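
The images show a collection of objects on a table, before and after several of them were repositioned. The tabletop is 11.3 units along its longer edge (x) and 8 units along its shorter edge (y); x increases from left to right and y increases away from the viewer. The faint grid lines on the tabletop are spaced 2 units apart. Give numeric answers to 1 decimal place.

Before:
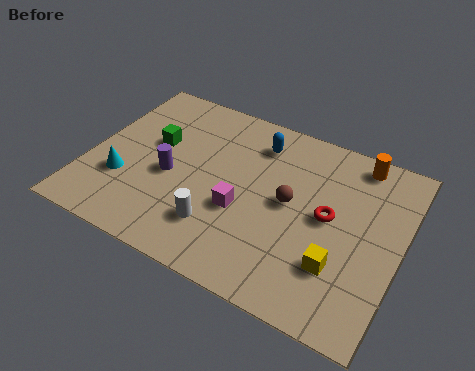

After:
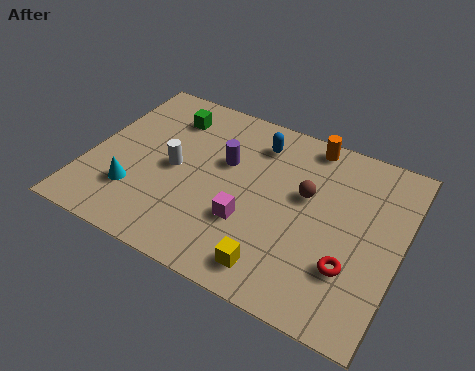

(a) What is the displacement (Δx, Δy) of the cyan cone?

(0.5, -0.4)

The cyan cone was at about (1.4, 2.6) and moved to about (1.9, 2.2).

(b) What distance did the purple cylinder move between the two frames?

2.3

The purple cylinder moved from about (3.0, 3.5) to (4.8, 5.0), a distance of √(1.8² + 1.5²) ≈ 2.3.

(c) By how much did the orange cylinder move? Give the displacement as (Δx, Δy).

(-1.8, 0.1)

The orange cylinder was at about (9.4, 7.1) and moved to about (7.6, 7.2).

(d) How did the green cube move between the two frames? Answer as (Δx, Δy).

(0.3, 1.5)

The green cube was at about (2.2, 4.8) and moved to about (2.5, 6.3).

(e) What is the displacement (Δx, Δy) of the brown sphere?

(0.5, 0.6)

The brown sphere started near (7.3, 4.2) and ended near (7.8, 4.8).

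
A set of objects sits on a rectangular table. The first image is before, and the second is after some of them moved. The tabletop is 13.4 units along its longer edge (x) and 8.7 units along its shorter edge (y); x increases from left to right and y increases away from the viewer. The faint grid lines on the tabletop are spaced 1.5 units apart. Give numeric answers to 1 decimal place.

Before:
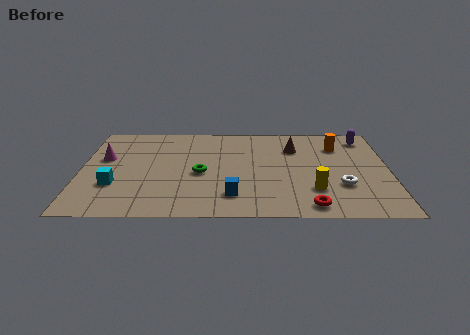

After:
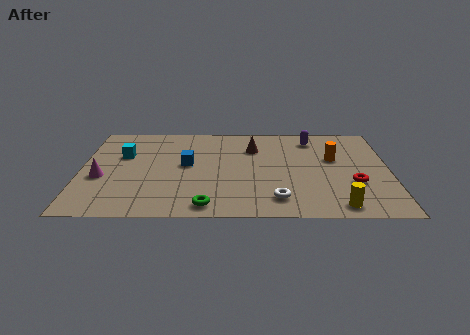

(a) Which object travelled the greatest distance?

the blue cube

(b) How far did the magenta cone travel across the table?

1.8

From (1.0, 5.3) to (0.9, 3.5), the magenta cone covered √(0.1² + 1.8²) ≈ 1.8 units.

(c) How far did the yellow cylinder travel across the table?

1.7

The yellow cylinder moved from about (10.1, 2.4) to (11.1, 1.0), a distance of √(1.0² + 1.4²) ≈ 1.7.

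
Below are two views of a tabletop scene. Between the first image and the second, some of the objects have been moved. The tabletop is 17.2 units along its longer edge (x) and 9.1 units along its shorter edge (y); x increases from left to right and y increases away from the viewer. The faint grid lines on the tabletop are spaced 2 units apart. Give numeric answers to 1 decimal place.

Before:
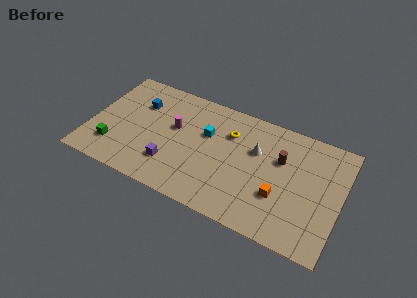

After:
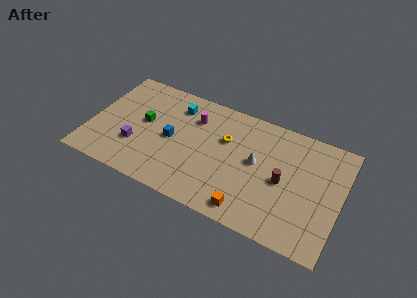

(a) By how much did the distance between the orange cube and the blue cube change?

-4.1

They were about 10.6 units apart before and 6.5 after — 4.1 units closer together.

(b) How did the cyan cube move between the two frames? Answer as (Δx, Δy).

(-2.3, 1.4)

From the two frames, the cyan cube sits at roughly (7.9, 5.8) before and (5.6, 7.2) after.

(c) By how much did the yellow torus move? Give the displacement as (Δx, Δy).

(-0.2, -0.6)

The yellow torus started near (9.4, 6.5) and ended near (9.2, 5.9).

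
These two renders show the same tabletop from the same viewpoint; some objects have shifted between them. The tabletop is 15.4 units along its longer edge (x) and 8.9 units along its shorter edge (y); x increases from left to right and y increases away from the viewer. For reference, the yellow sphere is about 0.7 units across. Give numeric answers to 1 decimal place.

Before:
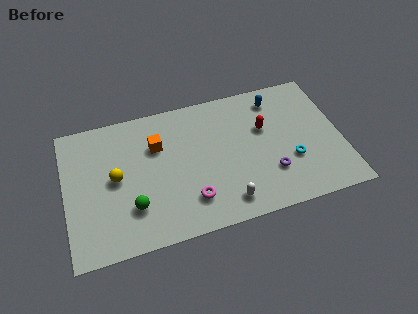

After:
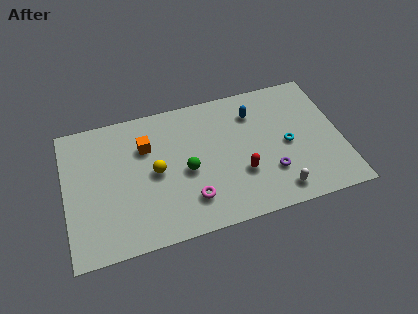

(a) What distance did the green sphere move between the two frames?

3.4

From (3.6, 2.5) to (6.7, 4.0), the green sphere covered √(3.1² + 1.5²) ≈ 3.4 units.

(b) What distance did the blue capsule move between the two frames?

1.4

The blue capsule moved from about (12.0, 7.4) to (10.7, 6.8), a distance of √(1.3² + 0.6²) ≈ 1.4.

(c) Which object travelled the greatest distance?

the green sphere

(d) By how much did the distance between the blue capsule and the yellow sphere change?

-3.4

The distance was about 9.6 in the first image and 6.2 in the second, so they moved 3.4 units closer together.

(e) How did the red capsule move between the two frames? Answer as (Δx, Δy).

(-1.5, -2.6)

The red capsule was at about (11.2, 5.6) and moved to about (9.7, 3.0).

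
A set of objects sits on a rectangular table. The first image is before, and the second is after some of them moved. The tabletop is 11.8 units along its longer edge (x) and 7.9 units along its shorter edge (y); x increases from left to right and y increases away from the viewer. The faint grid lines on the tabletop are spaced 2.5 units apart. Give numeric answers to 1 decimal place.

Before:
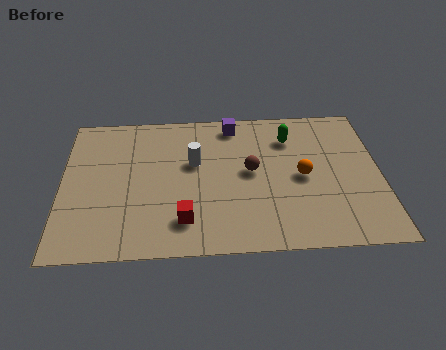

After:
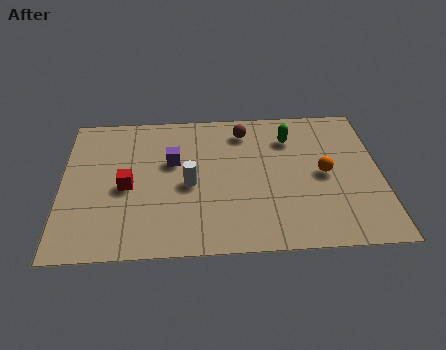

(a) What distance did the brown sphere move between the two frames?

2.3

The brown sphere was near (7.0, 4.2) before and (6.8, 6.5) after, so it travelled √(0.2² + 2.3²) ≈ 2.3 units.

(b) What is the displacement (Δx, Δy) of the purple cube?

(-2.3, -2.0)

The purple cube started near (6.4, 6.9) and ended near (4.1, 4.9).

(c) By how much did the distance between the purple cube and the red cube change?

-3.4

Before: roughly 5.5 units apart; after: 2.1. That's 3.4 units closer together.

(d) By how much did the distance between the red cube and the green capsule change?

+0.7

The distance was about 5.9 in the first image and 6.6 in the second, so they moved 0.7 units further apart.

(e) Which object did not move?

the green capsule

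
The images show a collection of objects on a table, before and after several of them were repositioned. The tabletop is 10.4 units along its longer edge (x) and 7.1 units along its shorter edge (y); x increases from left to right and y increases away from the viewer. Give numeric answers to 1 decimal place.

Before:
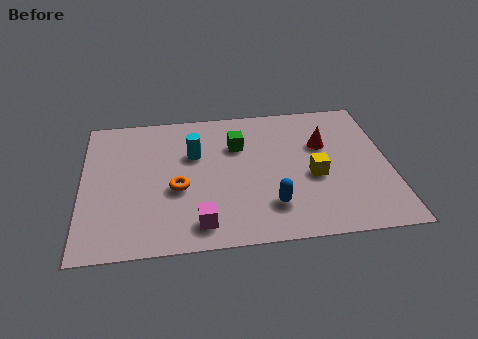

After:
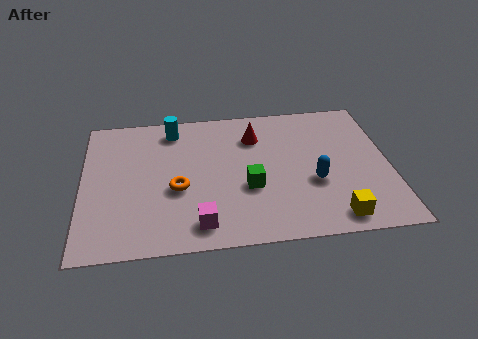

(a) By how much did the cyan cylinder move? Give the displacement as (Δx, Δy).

(-0.7, 1.4)

From the two frames, the cyan cylinder sits at roughly (3.8, 4.6) before and (3.1, 6.0) after.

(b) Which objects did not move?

the magenta cube and the orange torus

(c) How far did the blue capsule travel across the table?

1.8

From (6.3, 1.7) to (7.8, 2.7), the blue capsule covered √(1.5² + 1.0²) ≈ 1.8 units.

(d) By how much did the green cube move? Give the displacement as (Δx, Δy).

(0.3, -2.2)

The green cube started near (5.3, 4.9) and ended near (5.6, 2.7).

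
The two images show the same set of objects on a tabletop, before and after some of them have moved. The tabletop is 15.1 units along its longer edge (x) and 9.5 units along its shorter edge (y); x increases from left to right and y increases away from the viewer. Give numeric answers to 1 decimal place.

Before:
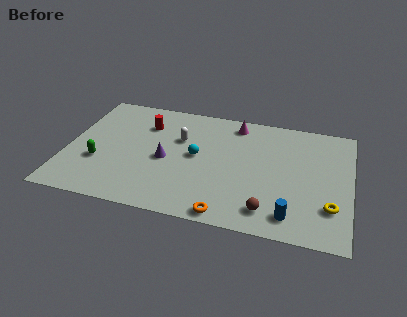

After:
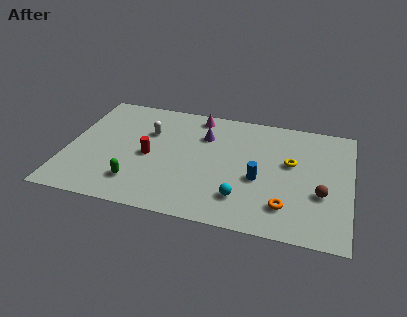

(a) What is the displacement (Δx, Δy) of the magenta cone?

(-2.1, 0.2)

The magenta cone was at about (8.8, 8.2) and moved to about (6.7, 8.4).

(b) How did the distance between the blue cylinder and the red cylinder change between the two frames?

-3.9

They were about 9.8 units apart before and 5.9 after — 3.9 units closer together.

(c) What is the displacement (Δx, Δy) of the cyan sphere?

(2.6, -2.8)

The cyan sphere was at about (6.9, 5.0) and moved to about (9.5, 2.2).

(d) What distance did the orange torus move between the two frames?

3.3

From (8.8, 0.8) to (11.8, 2.1), the orange torus covered √(3.0² + 1.3²) ≈ 3.3 units.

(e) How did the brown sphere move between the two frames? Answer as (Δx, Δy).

(2.7, 1.9)

The brown sphere was at about (10.9, 1.6) and moved to about (13.6, 3.5).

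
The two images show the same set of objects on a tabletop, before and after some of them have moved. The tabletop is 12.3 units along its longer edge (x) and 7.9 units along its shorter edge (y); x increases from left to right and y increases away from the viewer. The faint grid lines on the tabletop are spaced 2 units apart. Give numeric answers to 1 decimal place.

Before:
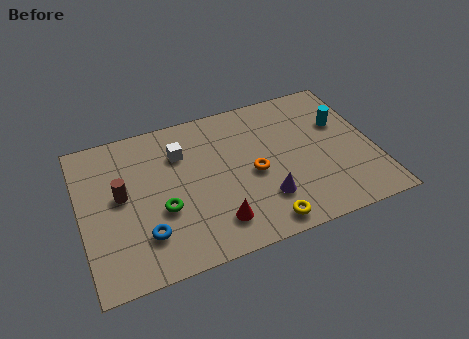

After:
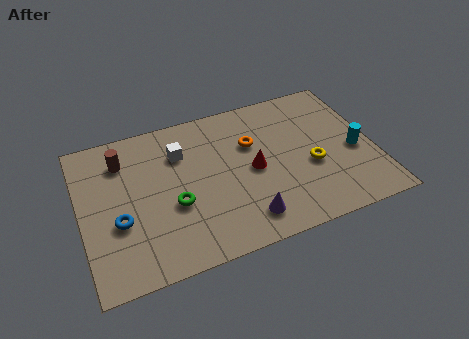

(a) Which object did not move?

the white cube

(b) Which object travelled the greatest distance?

the yellow torus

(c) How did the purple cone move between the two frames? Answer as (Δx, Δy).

(-0.9, -0.7)

From the two frames, the purple cone sits at roughly (7.5, 2.1) before and (6.6, 1.4) after.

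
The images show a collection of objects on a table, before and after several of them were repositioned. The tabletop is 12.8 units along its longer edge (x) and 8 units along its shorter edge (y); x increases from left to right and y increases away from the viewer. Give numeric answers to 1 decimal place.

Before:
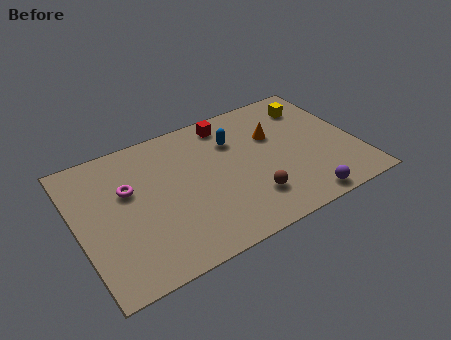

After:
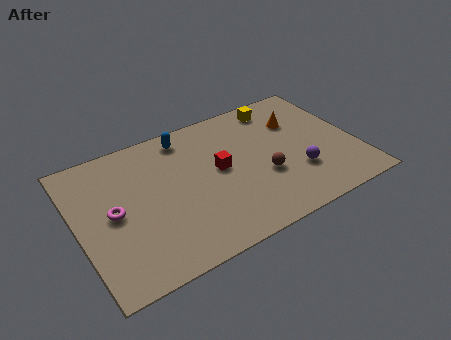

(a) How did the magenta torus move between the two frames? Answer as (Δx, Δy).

(-0.8, -1.0)

The magenta torus was at about (2.4, 5.0) and moved to about (1.6, 4.0).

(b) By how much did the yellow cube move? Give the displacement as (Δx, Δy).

(-1.5, 0.6)

The yellow cube started near (11.2, 6.3) and ended near (9.7, 6.9).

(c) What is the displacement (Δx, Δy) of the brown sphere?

(0.8, 1.0)

The brown sphere started near (7.6, 2.0) and ended near (8.4, 3.0).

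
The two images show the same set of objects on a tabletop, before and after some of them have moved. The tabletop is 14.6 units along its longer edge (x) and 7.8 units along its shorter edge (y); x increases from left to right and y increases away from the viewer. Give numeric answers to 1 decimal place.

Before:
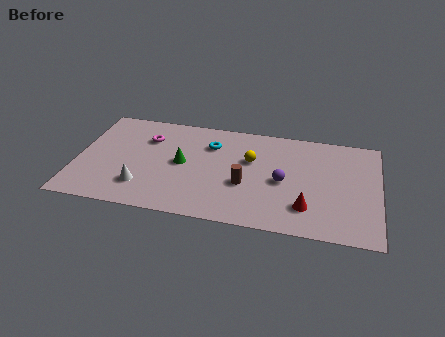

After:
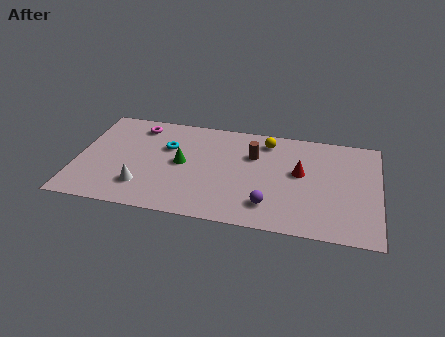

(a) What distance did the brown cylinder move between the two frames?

2.3

From (8.2, 3.0) to (8.5, 5.3), the brown cylinder covered √(0.3² + 2.3²) ≈ 2.3 units.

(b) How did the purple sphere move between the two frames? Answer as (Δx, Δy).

(-0.6, -1.9)

From the two frames, the purple sphere sits at roughly (10.0, 3.6) before and (9.4, 1.7) after.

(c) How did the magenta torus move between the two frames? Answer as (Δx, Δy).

(-0.5, 0.9)

The magenta torus started near (3.3, 5.6) and ended near (2.8, 6.5).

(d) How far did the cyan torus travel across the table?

2.2

The cyan torus was near (6.4, 5.7) before and (4.3, 5.1) after, so it travelled √(2.1² + 0.6²) ≈ 2.2 units.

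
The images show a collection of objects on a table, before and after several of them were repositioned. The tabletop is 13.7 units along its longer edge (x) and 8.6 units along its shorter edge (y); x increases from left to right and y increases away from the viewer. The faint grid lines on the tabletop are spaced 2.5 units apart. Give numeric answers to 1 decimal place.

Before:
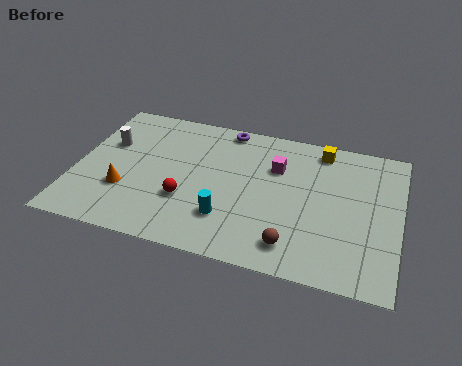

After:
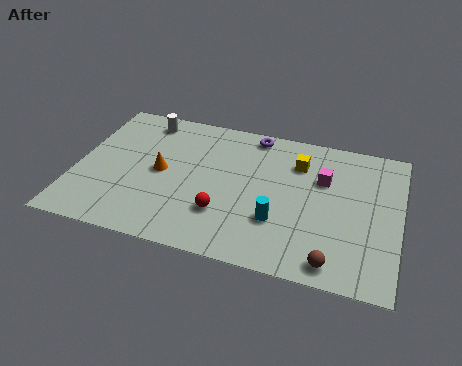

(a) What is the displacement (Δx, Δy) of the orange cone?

(1.4, 1.5)

From the two frames, the orange cone sits at roughly (2.2, 2.8) before and (3.6, 4.3) after.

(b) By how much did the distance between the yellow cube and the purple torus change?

-1.7

The distance was about 4.1 in the first image and 2.4 in the second, so they moved 1.7 units closer together.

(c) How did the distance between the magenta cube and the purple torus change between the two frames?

+0.7

The distance was about 3.0 in the first image and 3.7 in the second, so they moved 0.7 units further apart.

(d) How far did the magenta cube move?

2.0

The magenta cube was near (8.4, 5.9) before and (10.4, 5.7) after, so it travelled √(2.0² + 0.2²) ≈ 2.0 units.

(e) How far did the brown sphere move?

1.8

From (9.4, 1.5) to (11.1, 1.0), the brown sphere covered √(1.7² + 0.5²) ≈ 1.8 units.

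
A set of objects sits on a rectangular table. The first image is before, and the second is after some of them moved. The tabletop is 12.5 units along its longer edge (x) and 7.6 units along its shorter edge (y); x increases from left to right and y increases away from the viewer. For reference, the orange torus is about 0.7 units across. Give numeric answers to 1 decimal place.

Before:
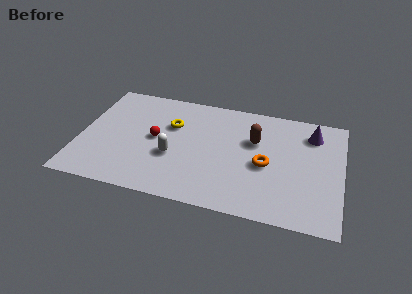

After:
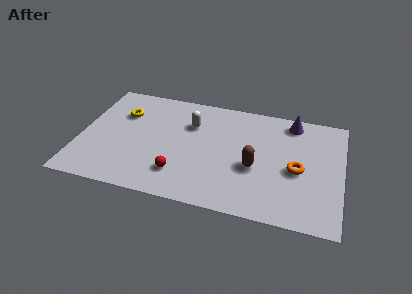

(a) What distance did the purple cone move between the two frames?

1.2

From (11.0, 6.0) to (10.0, 6.6), the purple cone covered √(1.0² + 0.6²) ≈ 1.2 units.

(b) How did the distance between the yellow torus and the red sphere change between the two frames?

+3.3

The distance was about 1.3 in the first image and 4.6 in the second, so they moved 3.3 units further apart.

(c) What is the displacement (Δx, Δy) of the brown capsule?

(0.1, -1.8)

The brown capsule was at about (8.3, 4.9) and moved to about (8.4, 3.1).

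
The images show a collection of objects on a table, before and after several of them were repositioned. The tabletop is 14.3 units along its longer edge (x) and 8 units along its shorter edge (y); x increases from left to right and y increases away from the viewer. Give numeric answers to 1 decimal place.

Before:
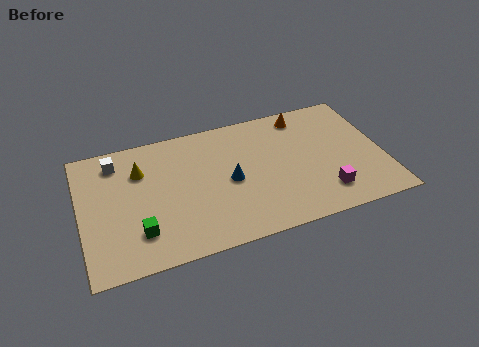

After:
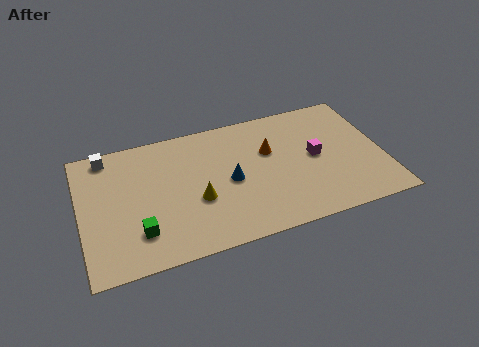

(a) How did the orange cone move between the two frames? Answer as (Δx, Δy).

(-1.8, -1.8)

The orange cone started near (10.8, 6.9) and ended near (9.0, 5.1).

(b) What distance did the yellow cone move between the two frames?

3.6

From (2.9, 5.7) to (5.4, 3.1), the yellow cone covered √(2.5² + 2.6²) ≈ 3.6 units.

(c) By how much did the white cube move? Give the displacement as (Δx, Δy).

(-0.4, 0.5)

From the two frames, the white cube sits at roughly (1.8, 6.6) before and (1.4, 7.1) after.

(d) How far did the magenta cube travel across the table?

2.4

The magenta cube was near (11.3, 1.7) before and (11.1, 4.1) after, so it travelled √(0.2² + 2.4²) ≈ 2.4 units.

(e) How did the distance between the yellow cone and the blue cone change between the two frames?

-2.8

Before: roughly 4.5 units apart; after: 1.7. That's 2.8 units closer together.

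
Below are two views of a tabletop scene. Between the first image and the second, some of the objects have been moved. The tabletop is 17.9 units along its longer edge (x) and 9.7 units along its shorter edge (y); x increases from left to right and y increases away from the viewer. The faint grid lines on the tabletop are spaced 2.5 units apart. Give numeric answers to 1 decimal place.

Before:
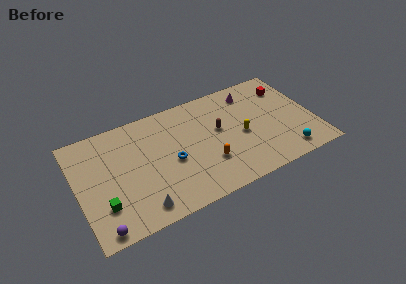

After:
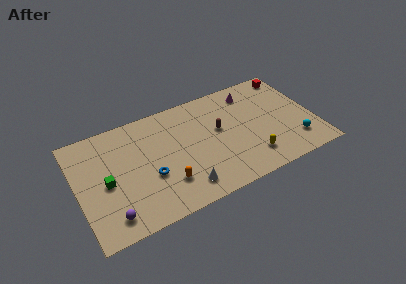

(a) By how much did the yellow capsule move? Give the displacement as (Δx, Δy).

(0.4, -2.3)

From the two frames, the yellow capsule sits at roughly (12.4, 4.4) before and (12.8, 2.1) after.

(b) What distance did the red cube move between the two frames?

1.2

The red cube moved from about (16.3, 7.4) to (16.8, 8.5), a distance of √(0.5² + 1.1²) ≈ 1.2.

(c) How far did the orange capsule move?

3.2

The orange capsule was near (9.6, 3.0) before and (6.4, 2.6) after, so it travelled √(3.2² + 0.4²) ≈ 3.2 units.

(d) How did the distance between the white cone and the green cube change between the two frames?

+3.3

The distance was about 2.9 in the first image and 6.2 in the second, so they moved 3.3 units further apart.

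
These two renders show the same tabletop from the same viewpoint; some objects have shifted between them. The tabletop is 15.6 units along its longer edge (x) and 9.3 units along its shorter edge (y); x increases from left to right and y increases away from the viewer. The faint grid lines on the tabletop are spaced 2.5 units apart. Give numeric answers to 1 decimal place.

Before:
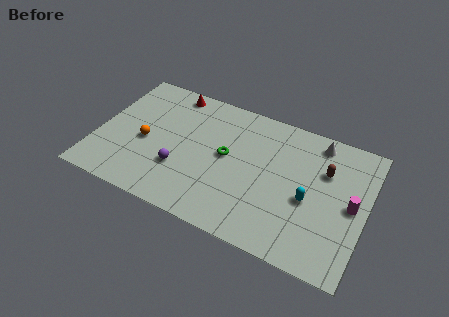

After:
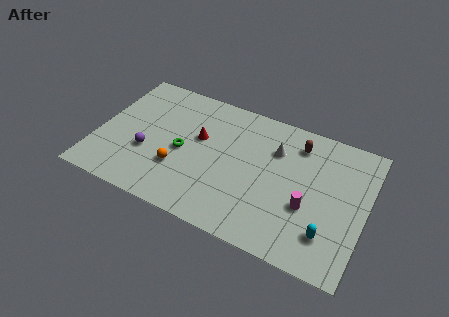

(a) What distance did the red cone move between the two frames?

3.4

From (3.8, 8.3) to (5.8, 5.6), the red cone covered √(2.0² + 2.7²) ≈ 3.4 units.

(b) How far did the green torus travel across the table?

2.6

The green torus moved from about (7.5, 5.0) to (5.0, 4.3), a distance of √(2.5² + 0.7²) ≈ 2.6.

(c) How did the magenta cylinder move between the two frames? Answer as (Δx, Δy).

(-2.4, -1.1)

From the two frames, the magenta cylinder sits at roughly (14.8, 4.6) before and (12.4, 3.5) after.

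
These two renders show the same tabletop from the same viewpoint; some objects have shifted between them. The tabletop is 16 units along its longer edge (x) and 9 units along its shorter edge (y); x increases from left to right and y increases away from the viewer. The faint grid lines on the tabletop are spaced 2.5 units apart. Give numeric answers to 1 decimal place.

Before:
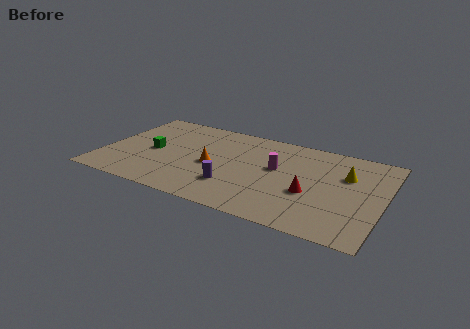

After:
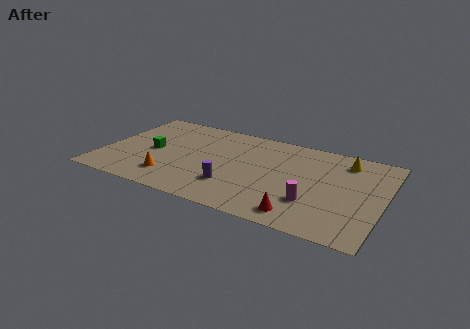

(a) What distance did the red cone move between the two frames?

2.2

The red cone was near (12.0, 3.5) before and (11.7, 1.3) after, so it travelled √(0.3² + 2.2²) ≈ 2.2 units.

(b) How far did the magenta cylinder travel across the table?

3.4

The magenta cylinder moved from about (9.9, 5.2) to (12.2, 2.7), a distance of √(2.3² + 2.5²) ≈ 3.4.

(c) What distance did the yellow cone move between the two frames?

1.4

The yellow cone was near (13.8, 6.0) before and (13.6, 7.4) after, so it travelled √(0.2² + 1.4²) ≈ 1.4 units.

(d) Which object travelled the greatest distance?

the magenta cylinder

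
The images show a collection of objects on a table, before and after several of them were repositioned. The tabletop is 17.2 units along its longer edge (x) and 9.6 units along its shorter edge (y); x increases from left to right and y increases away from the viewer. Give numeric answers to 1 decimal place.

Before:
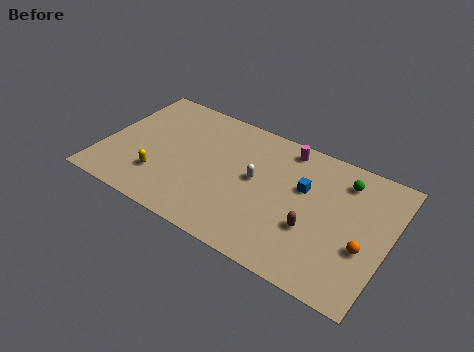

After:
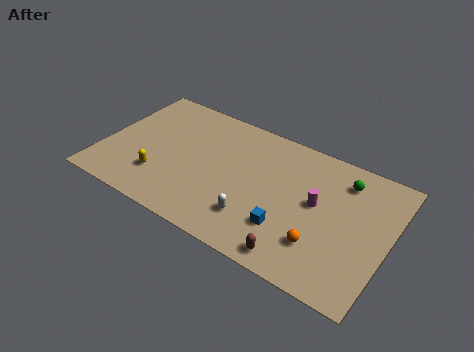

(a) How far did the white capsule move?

2.8

The white capsule moved from about (9.2, 5.2) to (9.6, 2.4), a distance of √(0.4² + 2.8²) ≈ 2.8.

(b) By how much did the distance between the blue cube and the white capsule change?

-1.0

They were about 2.9 units apart before and 1.9 after — 1.0 units closer together.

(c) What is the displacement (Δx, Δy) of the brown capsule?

(-0.6, -2.3)

The brown capsule was at about (12.9, 3.4) and moved to about (12.3, 1.1).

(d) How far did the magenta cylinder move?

3.9

The magenta cylinder moved from about (10.6, 8.4) to (12.9, 5.3), a distance of √(2.3² + 3.1²) ≈ 3.9.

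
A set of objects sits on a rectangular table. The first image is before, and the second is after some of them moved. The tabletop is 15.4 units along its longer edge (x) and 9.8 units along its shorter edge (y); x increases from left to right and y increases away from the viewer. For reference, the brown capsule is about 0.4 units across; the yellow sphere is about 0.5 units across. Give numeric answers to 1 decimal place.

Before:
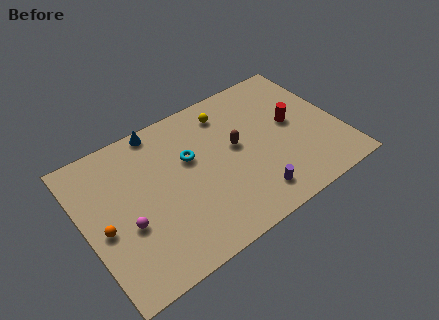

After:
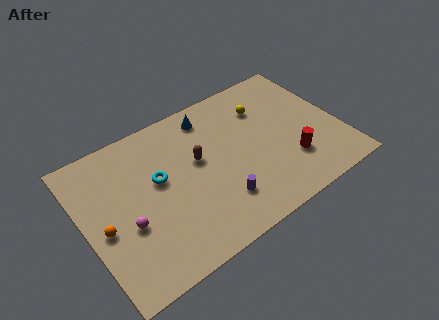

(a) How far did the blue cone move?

3.1

From (5.1, 9.0) to (8.1, 8.3), the blue cone covered √(3.0² + 0.7²) ≈ 3.1 units.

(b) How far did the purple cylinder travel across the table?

2.0

From (9.5, 1.7) to (7.6, 2.4), the purple cylinder covered √(1.9² + 0.7²) ≈ 2.0 units.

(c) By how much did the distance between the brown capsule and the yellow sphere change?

+2.0

The distance was about 2.6 in the first image and 4.6 in the second, so they moved 2.0 units further apart.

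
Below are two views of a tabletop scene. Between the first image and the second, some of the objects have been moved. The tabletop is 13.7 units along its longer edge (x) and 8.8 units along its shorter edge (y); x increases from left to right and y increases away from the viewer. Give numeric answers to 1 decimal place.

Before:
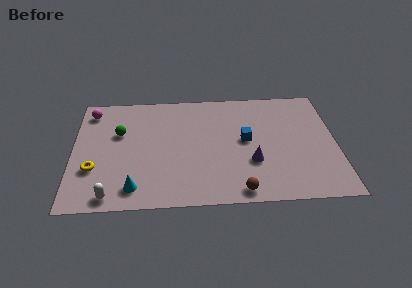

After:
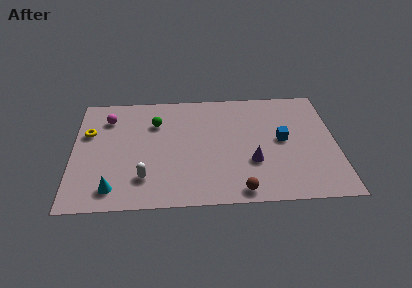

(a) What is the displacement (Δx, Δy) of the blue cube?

(1.9, -0.1)

The blue cube started near (9.0, 4.7) and ended near (10.9, 4.6).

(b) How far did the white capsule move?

2.1

From (2.0, 0.9) to (3.7, 2.1), the white capsule covered √(1.7² + 1.2²) ≈ 2.1 units.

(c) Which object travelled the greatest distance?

the yellow torus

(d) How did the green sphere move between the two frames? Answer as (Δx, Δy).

(1.9, 0.7)

From the two frames, the green sphere sits at roughly (2.4, 5.6) before and (4.3, 6.3) after.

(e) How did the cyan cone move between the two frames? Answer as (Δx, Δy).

(-1.1, 0.0)

The cyan cone started near (3.2, 1.4) and ended near (2.1, 1.4).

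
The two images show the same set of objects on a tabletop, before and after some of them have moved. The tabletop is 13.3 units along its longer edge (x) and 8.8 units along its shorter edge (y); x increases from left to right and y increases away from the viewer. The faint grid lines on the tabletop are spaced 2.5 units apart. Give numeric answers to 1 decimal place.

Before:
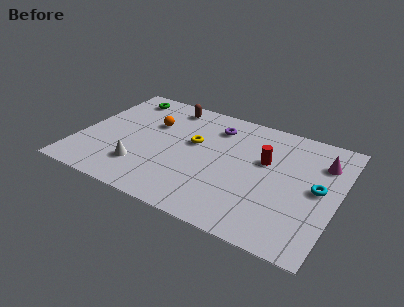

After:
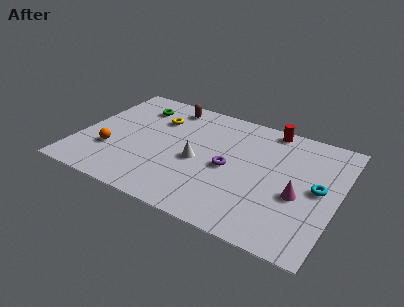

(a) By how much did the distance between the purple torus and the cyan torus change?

-1.6

Before: roughly 6.1 units apart; after: 4.5. That's 1.6 units closer together.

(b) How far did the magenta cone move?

3.0

The magenta cone moved from about (12.3, 6.5) to (11.4, 3.6), a distance of √(0.9² + 2.9²) ≈ 3.0.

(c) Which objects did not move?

the cyan torus and the brown capsule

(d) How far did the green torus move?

1.0

From (1.7, 7.5) to (2.5, 6.9), the green torus covered √(0.8² + 0.6²) ≈ 1.0 units.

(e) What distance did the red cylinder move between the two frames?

2.6

The red cylinder moved from about (9.5, 5.4) to (9.4, 8.0), a distance of √(0.1² + 2.6²) ≈ 2.6.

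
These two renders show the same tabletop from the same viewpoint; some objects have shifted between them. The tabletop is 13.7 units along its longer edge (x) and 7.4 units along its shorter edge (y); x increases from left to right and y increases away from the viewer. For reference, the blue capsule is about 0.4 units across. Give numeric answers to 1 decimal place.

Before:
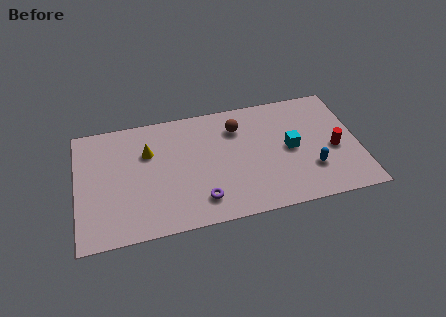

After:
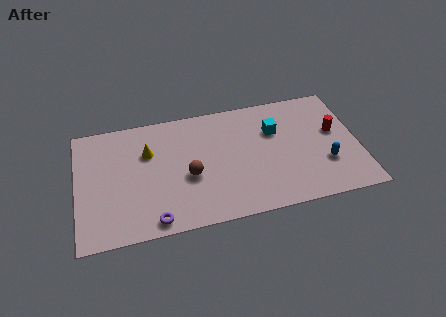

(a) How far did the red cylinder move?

1.1

The red cylinder moved from about (12.5, 3.2) to (12.6, 4.3), a distance of √(0.1² + 1.1²) ≈ 1.1.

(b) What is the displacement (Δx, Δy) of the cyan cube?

(-0.7, 1.3)

From the two frames, the cyan cube sits at roughly (10.4, 3.7) before and (9.7, 5.0) after.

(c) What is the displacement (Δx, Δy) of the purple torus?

(-2.3, -0.7)

The purple torus was at about (5.9, 1.5) and moved to about (3.6, 0.8).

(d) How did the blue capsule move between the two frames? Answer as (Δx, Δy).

(0.7, 0.2)

From the two frames, the blue capsule sits at roughly (11.3, 2.2) before and (12.0, 2.4) after.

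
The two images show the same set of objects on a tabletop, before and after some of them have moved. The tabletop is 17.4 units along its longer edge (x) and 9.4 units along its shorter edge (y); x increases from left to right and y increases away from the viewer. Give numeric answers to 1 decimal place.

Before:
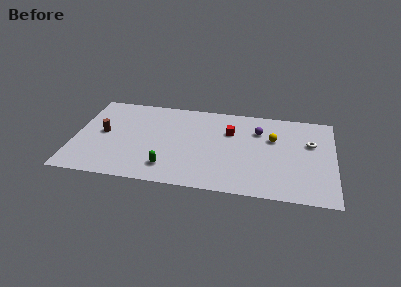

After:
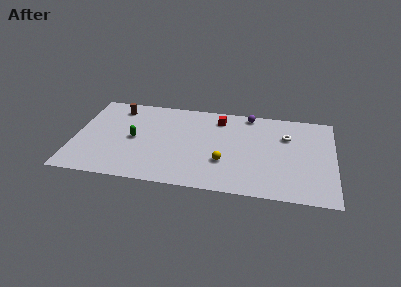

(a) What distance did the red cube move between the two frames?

1.5

From (10.4, 6.4) to (9.6, 7.7), the red cube covered √(0.8² + 1.3²) ≈ 1.5 units.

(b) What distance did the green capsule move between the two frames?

3.6

From (6.4, 1.9) to (4.0, 4.6), the green capsule covered √(2.4² + 2.7²) ≈ 3.6 units.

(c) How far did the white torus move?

1.7

The white torus was near (15.8, 6.0) before and (14.2, 6.5) after, so it travelled √(1.6² + 0.5²) ≈ 1.7 units.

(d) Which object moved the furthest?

the yellow sphere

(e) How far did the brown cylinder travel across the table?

3.0

The brown cylinder moved from about (1.9, 4.9) to (2.7, 7.8), a distance of √(0.8² + 2.9²) ≈ 3.0.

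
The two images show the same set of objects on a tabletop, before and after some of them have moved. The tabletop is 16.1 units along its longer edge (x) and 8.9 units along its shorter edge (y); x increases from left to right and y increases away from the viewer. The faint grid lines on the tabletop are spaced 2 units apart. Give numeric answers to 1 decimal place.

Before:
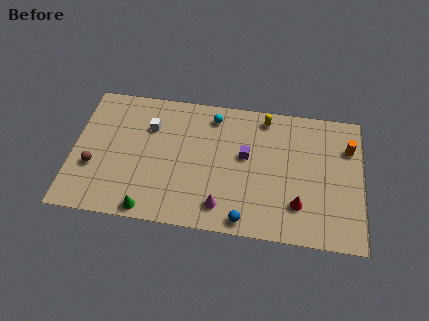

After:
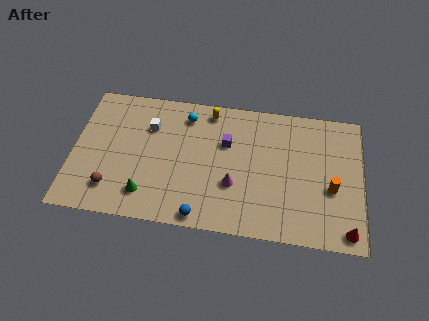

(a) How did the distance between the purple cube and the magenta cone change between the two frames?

-1.0

They were about 3.7 units apart before and 2.7 after — 1.0 units closer together.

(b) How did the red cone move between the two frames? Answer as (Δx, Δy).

(2.7, -1.3)

The red cone started near (12.6, 2.3) and ended near (15.3, 1.0).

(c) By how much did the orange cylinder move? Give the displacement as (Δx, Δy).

(-0.9, -2.8)

The orange cylinder was at about (15.3, 6.4) and moved to about (14.4, 3.6).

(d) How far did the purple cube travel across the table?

1.3

From (9.6, 5.1) to (8.5, 5.8), the purple cube covered √(1.1² + 0.7²) ≈ 1.3 units.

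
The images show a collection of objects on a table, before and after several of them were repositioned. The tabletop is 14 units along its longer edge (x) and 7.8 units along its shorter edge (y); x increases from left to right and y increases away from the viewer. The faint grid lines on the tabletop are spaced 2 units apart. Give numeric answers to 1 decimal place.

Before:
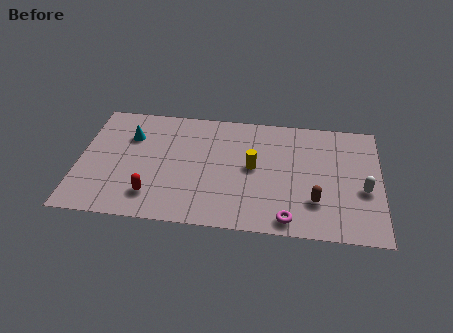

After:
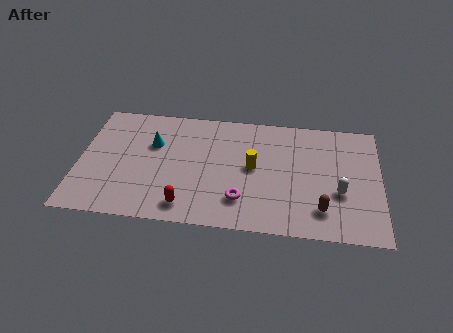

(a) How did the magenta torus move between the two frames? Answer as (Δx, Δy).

(-2.2, 1.0)

The magenta torus was at about (9.8, 0.9) and moved to about (7.6, 1.9).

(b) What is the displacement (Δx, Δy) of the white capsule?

(-1.1, -0.3)

The white capsule was at about (13.2, 3.2) and moved to about (12.1, 2.9).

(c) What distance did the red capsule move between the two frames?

1.7

The red capsule moved from about (3.5, 1.7) to (5.1, 1.2), a distance of √(1.6² + 0.5²) ≈ 1.7.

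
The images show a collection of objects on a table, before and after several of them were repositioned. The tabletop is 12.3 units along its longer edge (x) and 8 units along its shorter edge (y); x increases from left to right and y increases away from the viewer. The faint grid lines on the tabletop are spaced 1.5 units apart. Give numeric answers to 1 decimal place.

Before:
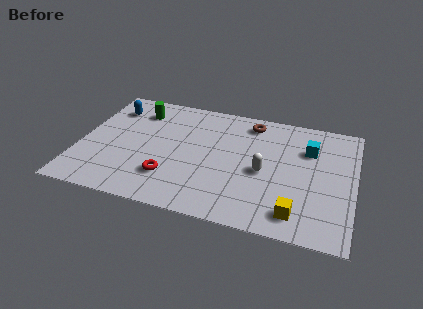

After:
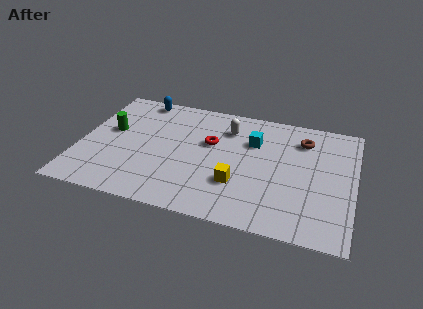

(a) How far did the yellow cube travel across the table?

3.0

The yellow cube was near (9.9, 1.3) before and (7.2, 2.5) after, so it travelled √(2.7² + 1.2²) ≈ 3.0 units.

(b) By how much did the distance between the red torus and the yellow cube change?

-3.0

The distance was about 5.8 in the first image and 2.8 in the second, so they moved 3.0 units closer together.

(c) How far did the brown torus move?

2.5

The brown torus moved from about (7.5, 6.8) to (9.9, 6.2), a distance of √(2.4² + 0.6²) ≈ 2.5.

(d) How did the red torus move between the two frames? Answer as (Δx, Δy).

(1.6, 2.8)

From the two frames, the red torus sits at roughly (4.2, 2.1) before and (5.8, 4.9) after.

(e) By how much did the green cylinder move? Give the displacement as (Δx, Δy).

(-1.1, -1.7)

The green cylinder started near (2.4, 6.3) and ended near (1.3, 4.6).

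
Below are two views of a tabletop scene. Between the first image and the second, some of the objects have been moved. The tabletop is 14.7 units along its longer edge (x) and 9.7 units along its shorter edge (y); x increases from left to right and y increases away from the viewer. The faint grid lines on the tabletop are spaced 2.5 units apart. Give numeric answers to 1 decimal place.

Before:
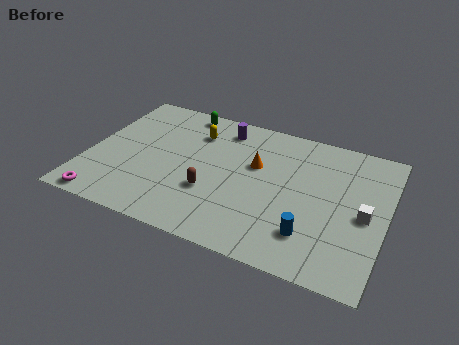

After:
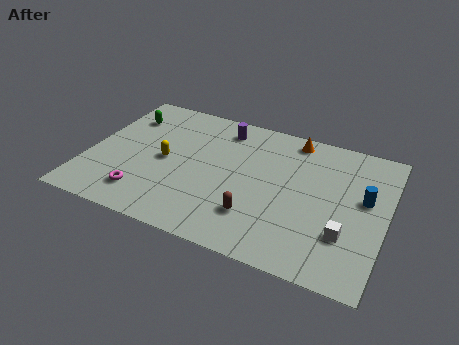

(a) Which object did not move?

the purple cylinder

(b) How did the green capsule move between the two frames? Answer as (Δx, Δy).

(-2.8, -1.4)

The green capsule was at about (4.2, 8.7) and moved to about (1.4, 7.3).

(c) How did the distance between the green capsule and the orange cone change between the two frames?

+3.7

Before: roughly 4.8 units apart; after: 8.5. That's 3.7 units further apart.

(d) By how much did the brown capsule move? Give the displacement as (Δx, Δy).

(2.3, -0.8)

The brown capsule was at about (6.3, 3.3) and moved to about (8.6, 2.5).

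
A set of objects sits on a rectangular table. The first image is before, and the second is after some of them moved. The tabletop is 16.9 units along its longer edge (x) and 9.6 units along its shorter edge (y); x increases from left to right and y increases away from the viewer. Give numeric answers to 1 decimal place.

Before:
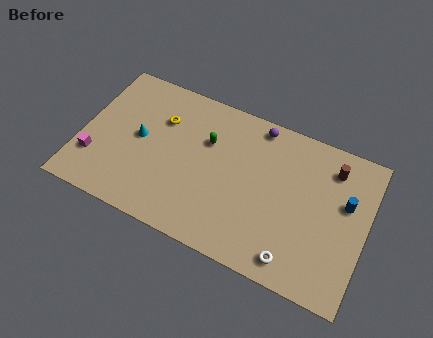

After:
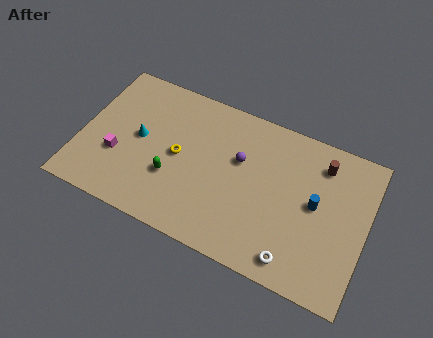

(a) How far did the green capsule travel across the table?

3.5

From (7.3, 6.4) to (5.6, 3.3), the green capsule covered √(1.7² + 3.1²) ≈ 3.5 units.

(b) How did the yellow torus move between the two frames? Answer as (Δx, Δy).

(1.3, -1.9)

The yellow torus was at about (4.5, 6.7) and moved to about (5.8, 4.8).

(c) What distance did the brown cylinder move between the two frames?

0.6

From (14.6, 7.7) to (14.0, 7.7), the brown cylinder covered √(0.6² + 0.0²) ≈ 0.6 units.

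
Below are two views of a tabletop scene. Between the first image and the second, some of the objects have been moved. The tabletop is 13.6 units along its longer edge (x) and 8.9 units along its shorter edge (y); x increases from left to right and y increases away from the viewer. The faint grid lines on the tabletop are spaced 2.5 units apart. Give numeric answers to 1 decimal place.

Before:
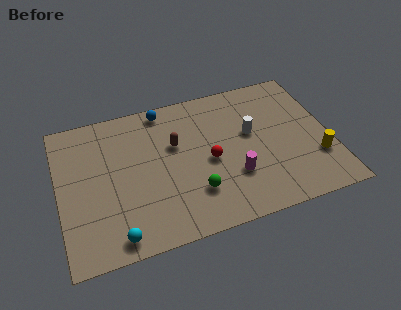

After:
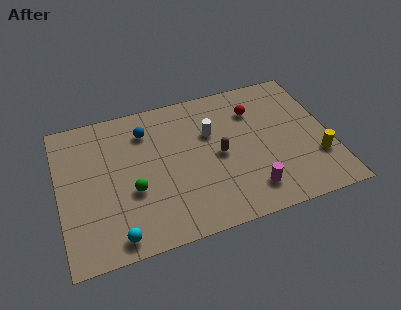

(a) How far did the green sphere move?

3.2

The green sphere moved from about (6.6, 2.4) to (3.6, 3.4), a distance of √(3.0² + 1.0²) ≈ 3.2.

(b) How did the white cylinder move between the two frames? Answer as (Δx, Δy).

(-2.0, 0.6)

The white cylinder started near (9.7, 5.2) and ended near (7.7, 5.8).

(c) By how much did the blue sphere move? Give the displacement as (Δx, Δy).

(-1.0, -1.1)

The blue sphere started near (5.5, 8.0) and ended near (4.5, 6.9).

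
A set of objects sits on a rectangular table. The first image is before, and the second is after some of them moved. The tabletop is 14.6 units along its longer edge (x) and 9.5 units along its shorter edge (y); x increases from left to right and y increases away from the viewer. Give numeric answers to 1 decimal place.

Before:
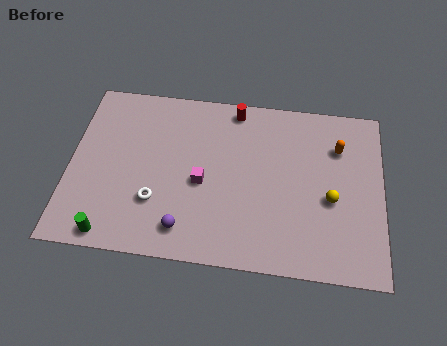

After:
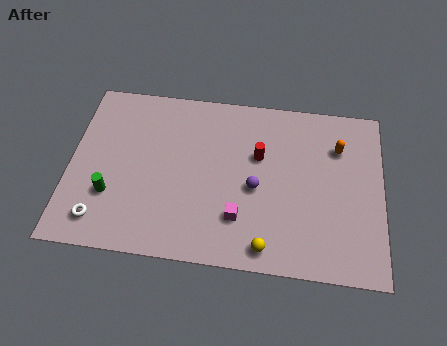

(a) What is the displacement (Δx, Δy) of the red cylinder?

(1.2, -2.5)

The red cylinder was at about (7.6, 8.5) and moved to about (8.8, 6.0).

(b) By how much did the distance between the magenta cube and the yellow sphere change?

-4.1

Before: roughly 6.0 units apart; after: 1.9. That's 4.1 units closer together.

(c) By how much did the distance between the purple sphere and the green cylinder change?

+3.3

They were about 3.5 units apart before and 6.8 after — 3.3 units further apart.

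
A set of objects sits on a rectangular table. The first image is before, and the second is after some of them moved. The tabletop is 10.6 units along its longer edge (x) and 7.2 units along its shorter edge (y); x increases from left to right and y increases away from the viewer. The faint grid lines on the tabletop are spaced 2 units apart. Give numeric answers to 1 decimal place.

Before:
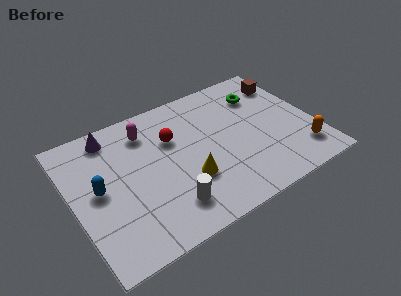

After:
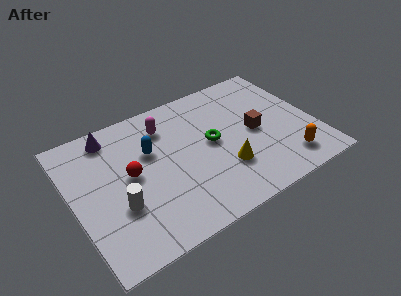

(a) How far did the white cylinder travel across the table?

2.2

The white cylinder was near (3.8, 1.5) before and (1.8, 2.5) after, so it travelled √(2.0² + 1.0²) ≈ 2.2 units.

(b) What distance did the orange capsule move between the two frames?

0.7

From (9.7, 1.5) to (9.0, 1.3), the orange capsule covered √(0.7² + 0.2²) ≈ 0.7 units.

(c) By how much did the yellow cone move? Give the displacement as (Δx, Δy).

(1.6, -0.2)

The yellow cone was at about (4.8, 2.4) and moved to about (6.4, 2.2).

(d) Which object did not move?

the purple cone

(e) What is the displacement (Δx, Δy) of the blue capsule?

(2.4, 0.9)

From the two frames, the blue capsule sits at roughly (1.1, 3.7) before and (3.5, 4.6) after.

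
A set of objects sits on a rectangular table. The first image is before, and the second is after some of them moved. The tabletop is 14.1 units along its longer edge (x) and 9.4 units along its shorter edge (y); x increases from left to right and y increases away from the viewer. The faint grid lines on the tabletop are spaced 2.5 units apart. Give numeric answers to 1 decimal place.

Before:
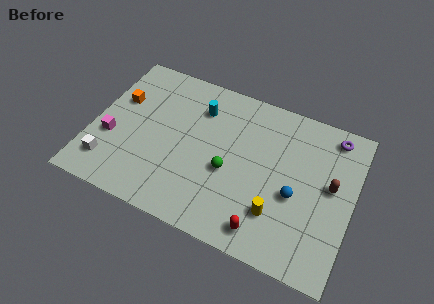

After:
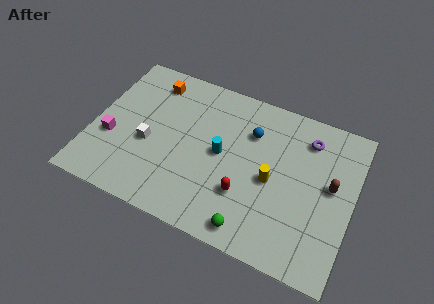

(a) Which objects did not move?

the magenta cube and the brown capsule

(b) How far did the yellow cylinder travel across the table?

1.9

The yellow cylinder moved from about (10.3, 2.5) to (9.8, 4.3), a distance of √(0.5² + 1.8²) ≈ 1.9.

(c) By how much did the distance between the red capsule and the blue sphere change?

+0.9

Before: roughly 2.9 units apart; after: 3.8. That's 0.9 units further apart.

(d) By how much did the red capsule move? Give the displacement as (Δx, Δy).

(-1.3, 1.6)

From the two frames, the red capsule sits at roughly (9.8, 1.3) before and (8.5, 2.9) after.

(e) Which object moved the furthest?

the blue sphere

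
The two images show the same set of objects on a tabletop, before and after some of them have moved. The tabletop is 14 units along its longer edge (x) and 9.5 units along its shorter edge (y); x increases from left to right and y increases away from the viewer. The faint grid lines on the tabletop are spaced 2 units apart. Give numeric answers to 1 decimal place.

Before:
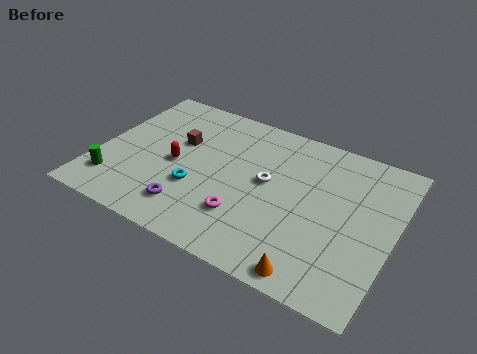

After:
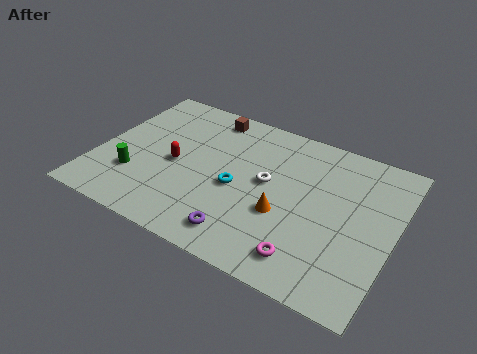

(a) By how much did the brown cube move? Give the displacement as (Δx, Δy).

(1.1, 2.4)

The brown cube was at about (3.6, 5.9) and moved to about (4.7, 8.3).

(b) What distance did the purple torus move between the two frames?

2.6

The purple torus was near (4.8, 1.9) before and (7.4, 1.5) after, so it travelled √(2.6² + 0.4²) ≈ 2.6 units.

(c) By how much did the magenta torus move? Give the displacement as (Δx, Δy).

(3.1, -1.0)

The magenta torus was at about (7.3, 2.6) and moved to about (10.4, 1.6).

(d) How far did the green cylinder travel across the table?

1.2

The green cylinder moved from about (1.1, 2.0) to (2.0, 2.8), a distance of √(0.9² + 0.8²) ≈ 1.2.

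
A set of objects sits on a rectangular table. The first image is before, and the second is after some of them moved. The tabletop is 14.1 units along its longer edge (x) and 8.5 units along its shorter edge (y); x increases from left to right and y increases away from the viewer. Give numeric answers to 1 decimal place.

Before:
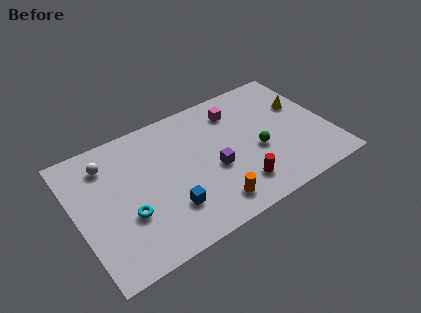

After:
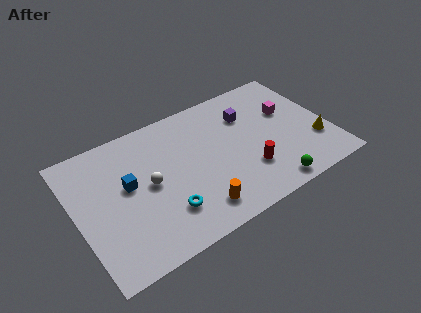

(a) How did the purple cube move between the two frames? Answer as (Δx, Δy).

(2.4, 2.6)

The purple cube started near (7.5, 3.5) and ended near (9.9, 6.1).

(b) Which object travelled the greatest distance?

the purple cube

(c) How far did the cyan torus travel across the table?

2.2

The cyan torus moved from about (2.6, 3.0) to (4.6, 2.2), a distance of √(2.0² + 0.8²) ≈ 2.2.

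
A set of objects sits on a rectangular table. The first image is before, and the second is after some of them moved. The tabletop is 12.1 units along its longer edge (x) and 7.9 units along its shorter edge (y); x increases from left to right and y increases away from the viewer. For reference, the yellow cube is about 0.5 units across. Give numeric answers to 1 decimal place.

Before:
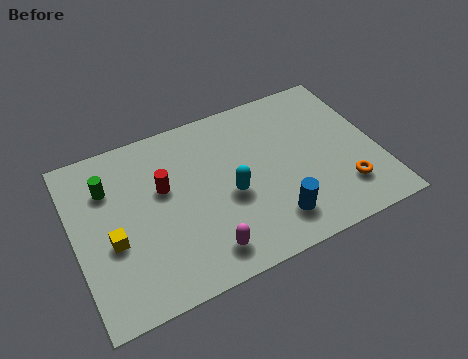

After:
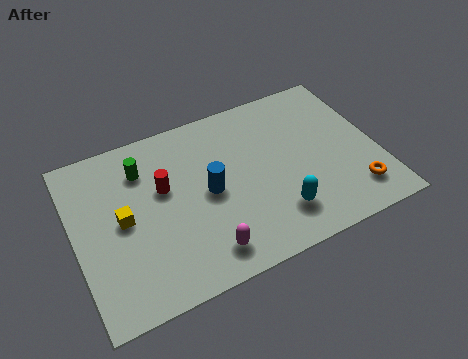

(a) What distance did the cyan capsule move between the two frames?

2.3

The cyan capsule was near (6.1, 3.4) before and (7.8, 1.8) after, so it travelled √(1.7² + 1.6²) ≈ 2.3 units.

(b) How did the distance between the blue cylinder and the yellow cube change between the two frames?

-3.0

They were about 6.4 units apart before and 3.4 after — 3.0 units closer together.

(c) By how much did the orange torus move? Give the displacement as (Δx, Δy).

(0.4, -0.3)

The orange torus started near (10.5, 1.9) and ended near (10.9, 1.6).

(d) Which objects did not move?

the magenta capsule and the red cylinder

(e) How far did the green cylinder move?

1.4

The green cylinder moved from about (1.5, 5.7) to (2.9, 6.0), a distance of √(1.4² + 0.3²) ≈ 1.4.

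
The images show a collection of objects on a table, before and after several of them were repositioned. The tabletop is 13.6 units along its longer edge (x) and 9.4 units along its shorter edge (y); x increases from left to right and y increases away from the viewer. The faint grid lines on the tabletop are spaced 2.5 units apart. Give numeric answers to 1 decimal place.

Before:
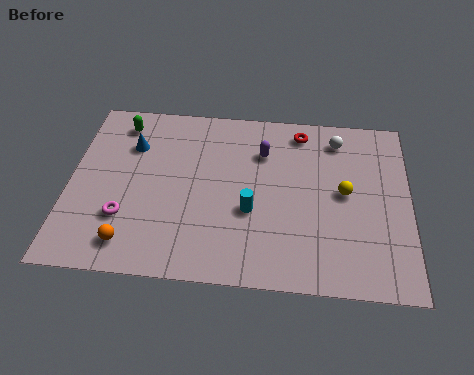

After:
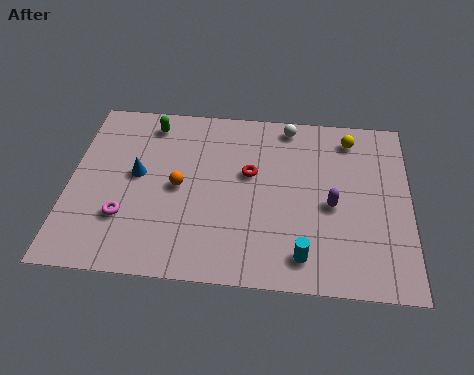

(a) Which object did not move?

the magenta torus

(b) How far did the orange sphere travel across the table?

3.6

The orange sphere moved from about (2.6, 1.5) to (4.4, 4.6), a distance of √(1.8² + 3.1²) ≈ 3.6.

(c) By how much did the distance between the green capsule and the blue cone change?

+1.6

They were about 1.3 units apart before and 2.9 after — 1.6 units further apart.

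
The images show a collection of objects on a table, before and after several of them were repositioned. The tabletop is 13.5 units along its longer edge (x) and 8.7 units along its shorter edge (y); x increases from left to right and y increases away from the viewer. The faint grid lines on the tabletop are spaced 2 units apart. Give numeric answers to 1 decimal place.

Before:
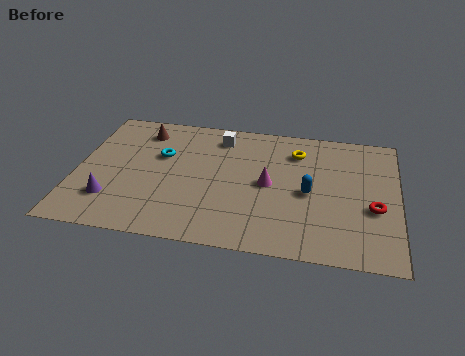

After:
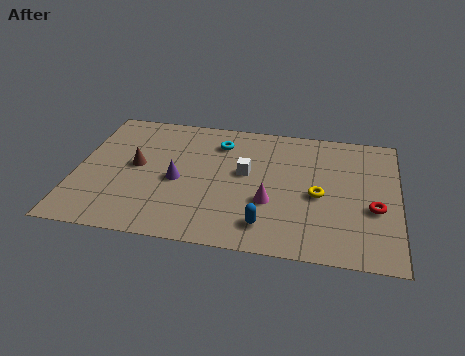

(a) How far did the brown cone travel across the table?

2.5

The brown cone was near (2.6, 7.1) before and (2.5, 4.6) after, so it travelled √(0.1² + 2.5²) ≈ 2.5 units.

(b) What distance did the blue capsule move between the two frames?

2.9

From (9.8, 4.0) to (8.1, 1.6), the blue capsule covered √(1.7² + 2.4²) ≈ 2.9 units.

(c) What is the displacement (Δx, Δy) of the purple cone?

(2.7, 1.7)

The purple cone started near (1.6, 2.2) and ended near (4.3, 3.9).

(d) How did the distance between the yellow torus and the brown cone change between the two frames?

+1.1

The distance was about 6.6 in the first image and 7.7 in the second, so they moved 1.1 units further apart.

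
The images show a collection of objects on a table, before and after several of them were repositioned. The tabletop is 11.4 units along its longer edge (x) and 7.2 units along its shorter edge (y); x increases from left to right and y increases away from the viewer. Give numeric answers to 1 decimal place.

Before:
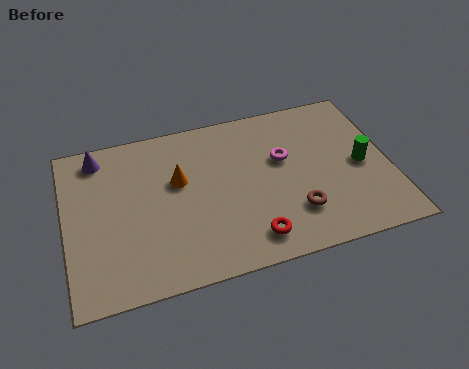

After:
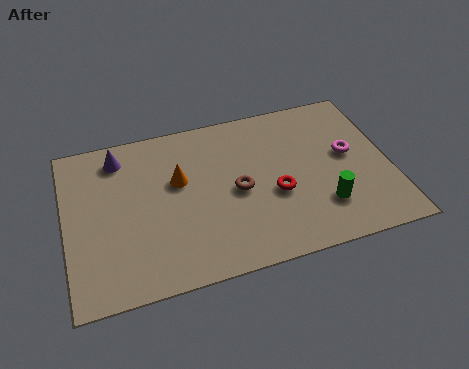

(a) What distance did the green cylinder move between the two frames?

2.1

The green cylinder was near (10.4, 3.4) before and (8.9, 1.9) after, so it travelled √(1.5² + 1.5²) ≈ 2.1 units.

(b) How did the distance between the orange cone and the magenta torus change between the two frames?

+2.3

They were about 3.7 units apart before and 6.0 after — 2.3 units further apart.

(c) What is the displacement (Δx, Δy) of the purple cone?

(0.7, -0.2)

The purple cone was at about (1.3, 6.2) and moved to about (2.0, 6.0).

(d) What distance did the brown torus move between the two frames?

2.4

From (7.9, 1.9) to (6.0, 3.4), the brown torus covered √(1.9² + 1.5²) ≈ 2.4 units.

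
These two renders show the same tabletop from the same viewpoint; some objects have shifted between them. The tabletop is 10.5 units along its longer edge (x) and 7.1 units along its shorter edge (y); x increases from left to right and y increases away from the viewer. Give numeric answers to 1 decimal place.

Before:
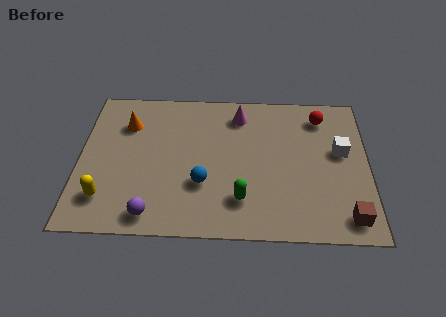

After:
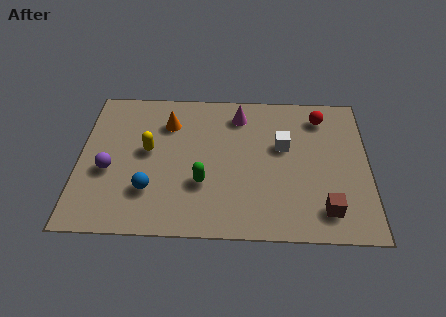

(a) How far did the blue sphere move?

1.9

The blue sphere was near (4.5, 2.4) before and (2.6, 2.0) after, so it travelled √(1.9² + 0.4²) ≈ 1.9 units.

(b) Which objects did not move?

the red sphere and the magenta cone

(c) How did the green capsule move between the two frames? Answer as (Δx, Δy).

(-1.4, 0.7)

From the two frames, the green capsule sits at roughly (5.9, 1.7) before and (4.5, 2.4) after.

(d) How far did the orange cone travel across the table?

1.5

The orange cone was near (1.7, 5.2) before and (3.2, 5.3) after, so it travelled √(1.5² + 0.1²) ≈ 1.5 units.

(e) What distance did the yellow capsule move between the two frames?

2.7

From (1.0, 1.6) to (2.5, 3.9), the yellow capsule covered √(1.5² + 2.3²) ≈ 2.7 units.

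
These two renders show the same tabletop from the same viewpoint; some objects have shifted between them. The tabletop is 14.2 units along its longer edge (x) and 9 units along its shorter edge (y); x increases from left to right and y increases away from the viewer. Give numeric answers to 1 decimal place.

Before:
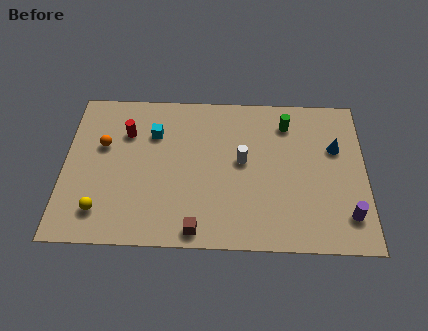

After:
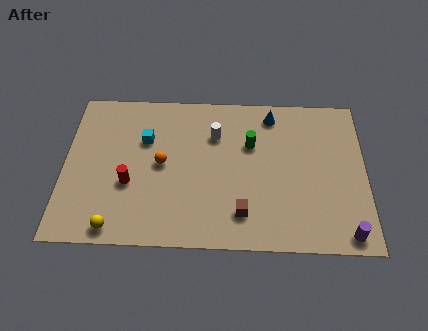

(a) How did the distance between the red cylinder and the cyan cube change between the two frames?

+1.4

The distance was about 1.3 in the first image and 2.7 in the second, so they moved 1.4 units further apart.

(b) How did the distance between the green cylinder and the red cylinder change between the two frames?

-1.4

The distance was about 7.6 in the first image and 6.2 in the second, so they moved 1.4 units closer together.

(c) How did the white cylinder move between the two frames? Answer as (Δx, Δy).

(-1.3, 1.5)

The white cylinder started near (8.4, 4.9) and ended near (7.1, 6.4).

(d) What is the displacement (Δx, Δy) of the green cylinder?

(-1.7, -1.3)

The green cylinder started near (10.5, 7.2) and ended near (8.8, 5.9).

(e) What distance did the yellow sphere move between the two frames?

1.1

The yellow sphere moved from about (1.8, 1.8) to (2.5, 0.9), a distance of √(0.7² + 0.9²) ≈ 1.1.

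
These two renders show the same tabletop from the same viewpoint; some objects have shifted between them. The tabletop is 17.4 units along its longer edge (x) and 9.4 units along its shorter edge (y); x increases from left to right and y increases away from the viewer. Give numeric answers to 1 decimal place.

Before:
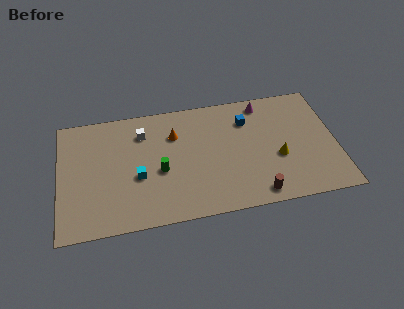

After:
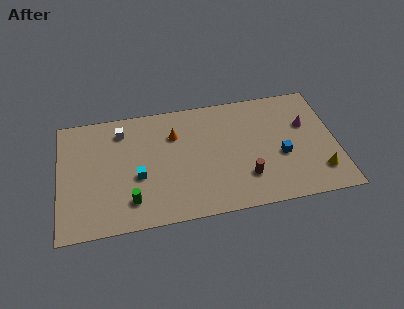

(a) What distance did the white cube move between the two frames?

1.4

The white cube moved from about (5.3, 7.2) to (4.0, 7.6), a distance of √(1.3² + 0.4²) ≈ 1.4.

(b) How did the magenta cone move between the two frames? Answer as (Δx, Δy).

(2.6, -2.2)

The magenta cone started near (13.0, 8.2) and ended near (15.6, 6.0).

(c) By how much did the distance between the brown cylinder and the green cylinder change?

+0.6

The distance was about 6.6 in the first image and 7.2 in the second, so they moved 0.6 units further apart.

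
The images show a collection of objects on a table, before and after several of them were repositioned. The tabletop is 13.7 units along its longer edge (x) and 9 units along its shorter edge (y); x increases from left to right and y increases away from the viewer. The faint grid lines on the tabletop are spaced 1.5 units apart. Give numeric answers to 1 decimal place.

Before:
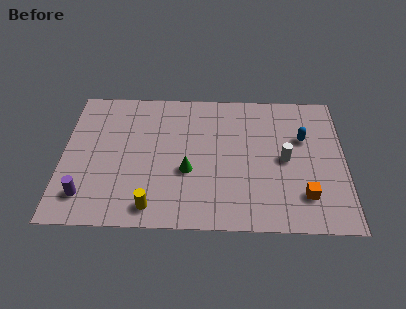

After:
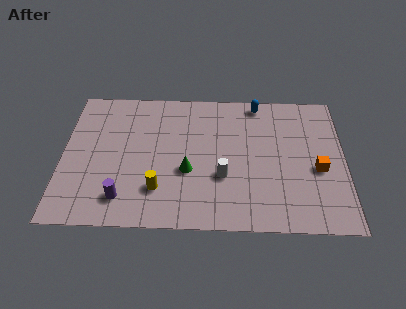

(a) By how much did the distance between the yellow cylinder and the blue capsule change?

-1.1

The distance was about 8.6 in the first image and 7.5 in the second, so they moved 1.1 units closer together.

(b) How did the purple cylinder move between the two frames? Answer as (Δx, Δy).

(1.8, -0.1)

From the two frames, the purple cylinder sits at roughly (1.2, 1.8) before and (3.0, 1.7) after.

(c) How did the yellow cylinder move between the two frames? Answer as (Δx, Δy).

(0.3, 1.1)

The yellow cylinder was at about (4.4, 1.2) and moved to about (4.7, 2.3).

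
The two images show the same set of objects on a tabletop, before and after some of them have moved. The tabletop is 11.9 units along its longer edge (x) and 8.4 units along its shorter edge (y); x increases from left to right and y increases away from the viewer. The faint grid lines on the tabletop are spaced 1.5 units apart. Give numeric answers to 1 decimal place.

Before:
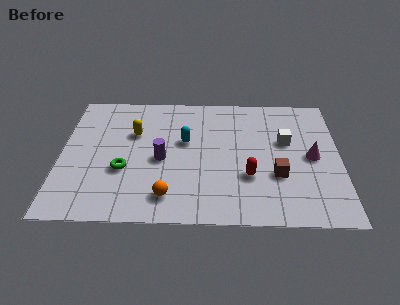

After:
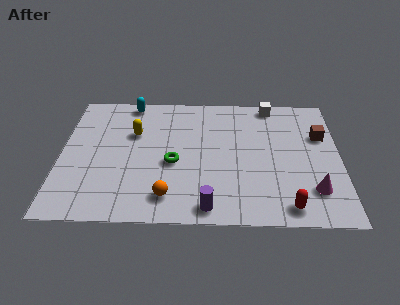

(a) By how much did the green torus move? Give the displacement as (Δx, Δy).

(2.1, 0.5)

The green torus was at about (2.7, 3.1) and moved to about (4.8, 3.6).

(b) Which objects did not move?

the orange sphere and the yellow capsule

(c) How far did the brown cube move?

3.2

The brown cube moved from about (9.2, 2.9) to (11.1, 5.5), a distance of √(1.9² + 2.6²) ≈ 3.2.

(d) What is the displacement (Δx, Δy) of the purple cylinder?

(2.0, -2.9)

The purple cylinder was at about (4.3, 3.8) and moved to about (6.3, 0.9).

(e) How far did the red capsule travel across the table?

2.4

The red capsule moved from about (8.0, 2.8) to (9.6, 1.0), a distance of √(1.6² + 1.8²) ≈ 2.4.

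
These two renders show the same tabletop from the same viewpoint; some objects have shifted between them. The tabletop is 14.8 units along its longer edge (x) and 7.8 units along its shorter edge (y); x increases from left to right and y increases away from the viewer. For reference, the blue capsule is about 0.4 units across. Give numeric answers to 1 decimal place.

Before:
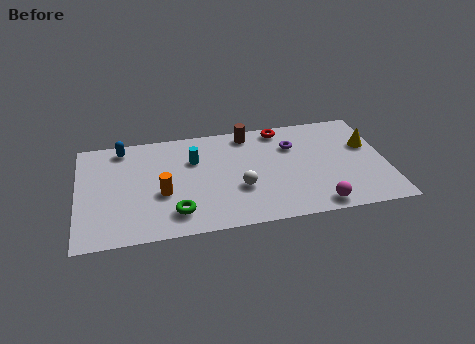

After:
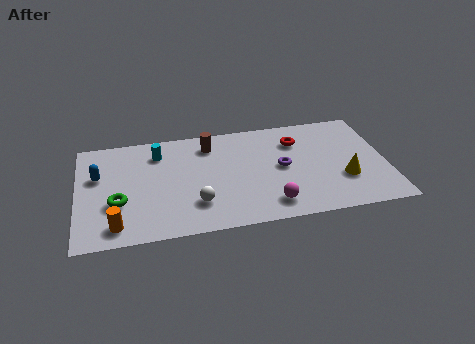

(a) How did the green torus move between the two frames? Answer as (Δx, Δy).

(-2.7, 1.2)

The green torus started near (4.6, 1.6) and ended near (1.9, 2.8).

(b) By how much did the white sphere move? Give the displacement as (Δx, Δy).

(-2.1, -0.7)

The white sphere was at about (7.7, 2.8) and moved to about (5.6, 2.1).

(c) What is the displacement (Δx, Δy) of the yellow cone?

(-1.3, -2.3)

From the two frames, the yellow cone sits at roughly (14.0, 4.9) before and (12.7, 2.6) after.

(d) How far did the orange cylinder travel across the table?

2.9

From (4.0, 3.1) to (1.8, 1.2), the orange cylinder covered √(2.2² + 1.9²) ≈ 2.9 units.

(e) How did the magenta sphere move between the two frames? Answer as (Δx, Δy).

(-2.2, 0.5)

The magenta sphere was at about (11.3, 0.9) and moved to about (9.1, 1.4).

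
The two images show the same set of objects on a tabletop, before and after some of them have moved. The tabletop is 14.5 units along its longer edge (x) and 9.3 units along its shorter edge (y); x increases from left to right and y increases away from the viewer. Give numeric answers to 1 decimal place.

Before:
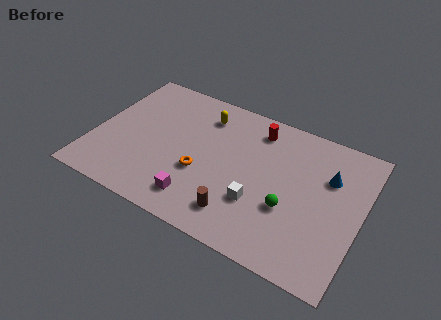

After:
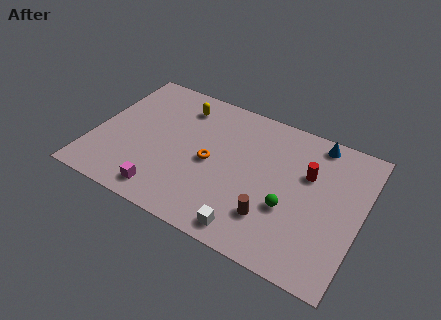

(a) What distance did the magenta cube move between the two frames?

1.8

The magenta cube moved from about (6.1, 1.7) to (4.3, 1.3), a distance of √(1.8² + 0.4²) ≈ 1.8.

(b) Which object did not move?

the green sphere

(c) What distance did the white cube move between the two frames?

1.9

The white cube moved from about (9.2, 3.0) to (9.0, 1.1), a distance of √(0.2² + 1.9²) ≈ 1.9.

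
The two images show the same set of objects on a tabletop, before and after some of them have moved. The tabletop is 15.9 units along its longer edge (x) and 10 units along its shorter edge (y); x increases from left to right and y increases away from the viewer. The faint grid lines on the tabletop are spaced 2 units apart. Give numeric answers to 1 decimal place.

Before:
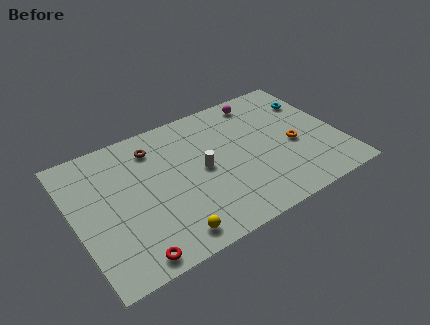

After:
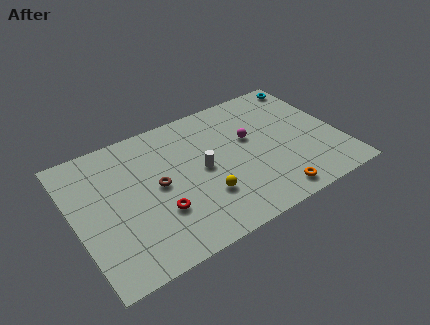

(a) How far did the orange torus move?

3.6

The orange torus moved from about (13.1, 4.3) to (11.2, 1.2), a distance of √(1.9² + 3.1²) ≈ 3.6.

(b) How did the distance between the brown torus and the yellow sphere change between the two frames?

-3.4

Before: roughly 6.7 units apart; after: 3.3. That's 3.4 units closer together.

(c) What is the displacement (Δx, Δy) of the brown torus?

(-0.2, -2.9)

From the two frames, the brown torus sits at roughly (5.1, 8.0) before and (4.9, 5.1) after.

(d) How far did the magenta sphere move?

2.9

From (11.8, 8.7) to (10.7, 6.0), the magenta sphere covered √(1.1² + 2.7²) ≈ 2.9 units.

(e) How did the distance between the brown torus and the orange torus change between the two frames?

-1.4

Before: roughly 8.8 units apart; after: 7.4. That's 1.4 units closer together.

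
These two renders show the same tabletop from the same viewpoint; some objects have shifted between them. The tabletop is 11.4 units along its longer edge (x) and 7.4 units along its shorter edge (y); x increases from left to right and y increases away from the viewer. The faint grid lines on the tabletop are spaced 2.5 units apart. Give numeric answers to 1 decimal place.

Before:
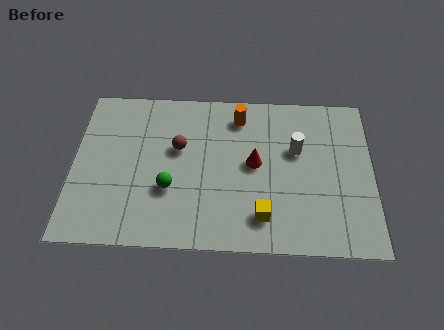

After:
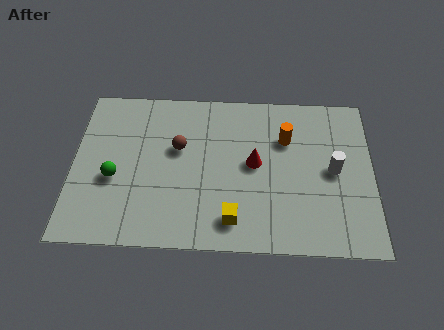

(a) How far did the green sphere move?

2.1

From (3.7, 2.6) to (1.6, 3.0), the green sphere covered √(2.1² + 0.4²) ≈ 2.1 units.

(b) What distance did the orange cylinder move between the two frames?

2.1

The orange cylinder was near (6.3, 6.1) before and (8.1, 5.1) after, so it travelled √(1.8² + 1.0²) ≈ 2.1 units.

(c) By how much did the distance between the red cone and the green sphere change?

+1.9

The distance was about 3.5 in the first image and 5.4 in the second, so they moved 1.9 units further apart.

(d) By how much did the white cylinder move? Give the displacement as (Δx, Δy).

(1.4, -0.9)

The white cylinder was at about (8.5, 4.6) and moved to about (9.9, 3.7).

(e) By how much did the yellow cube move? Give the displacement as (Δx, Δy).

(-1.1, -0.2)

The yellow cube was at about (7.2, 1.5) and moved to about (6.1, 1.3).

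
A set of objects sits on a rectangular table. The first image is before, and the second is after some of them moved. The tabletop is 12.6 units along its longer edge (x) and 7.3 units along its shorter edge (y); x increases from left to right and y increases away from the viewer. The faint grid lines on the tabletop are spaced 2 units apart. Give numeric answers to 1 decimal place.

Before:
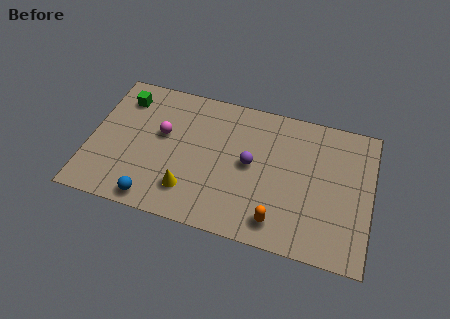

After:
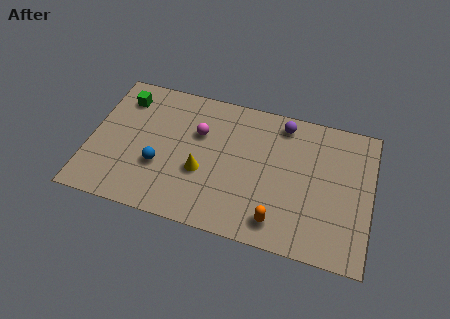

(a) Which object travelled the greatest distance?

the purple sphere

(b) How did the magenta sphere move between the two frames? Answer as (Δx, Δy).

(1.6, 0.5)

The magenta sphere started near (3.2, 4.3) and ended near (4.8, 4.8).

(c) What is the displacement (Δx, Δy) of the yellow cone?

(0.5, 1.1)

The yellow cone was at about (4.6, 1.7) and moved to about (5.1, 2.8).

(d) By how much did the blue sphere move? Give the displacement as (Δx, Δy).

(0.1, 1.8)

From the two frames, the blue sphere sits at roughly (3.1, 0.8) before and (3.2, 2.6) after.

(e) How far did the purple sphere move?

2.8

From (7.2, 3.8) to (8.5, 6.3), the purple sphere covered √(1.3² + 2.5²) ≈ 2.8 units.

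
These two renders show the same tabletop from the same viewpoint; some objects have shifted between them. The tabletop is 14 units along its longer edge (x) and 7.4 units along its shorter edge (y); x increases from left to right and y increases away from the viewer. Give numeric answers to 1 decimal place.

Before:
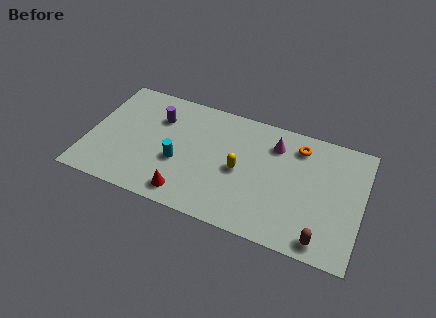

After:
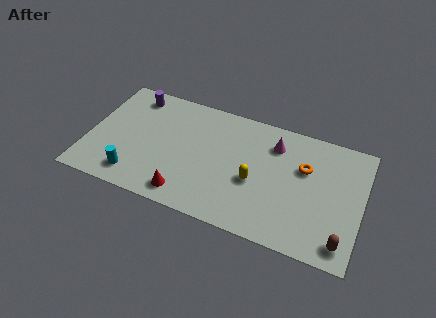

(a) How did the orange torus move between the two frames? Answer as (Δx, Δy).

(0.4, -1.2)

The orange torus started near (10.6, 6.0) and ended near (11.0, 4.8).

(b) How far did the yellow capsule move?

0.9

From (7.8, 3.5) to (8.6, 3.1), the yellow capsule covered √(0.8² + 0.4²) ≈ 0.9 units.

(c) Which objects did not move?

the magenta cone and the red cone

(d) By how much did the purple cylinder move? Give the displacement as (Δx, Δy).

(-1.4, 1.0)

The purple cylinder was at about (3.4, 5.3) and moved to about (2.0, 6.3).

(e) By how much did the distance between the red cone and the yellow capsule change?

+0.4

They were about 3.5 units apart before and 3.9 after — 0.4 units further apart.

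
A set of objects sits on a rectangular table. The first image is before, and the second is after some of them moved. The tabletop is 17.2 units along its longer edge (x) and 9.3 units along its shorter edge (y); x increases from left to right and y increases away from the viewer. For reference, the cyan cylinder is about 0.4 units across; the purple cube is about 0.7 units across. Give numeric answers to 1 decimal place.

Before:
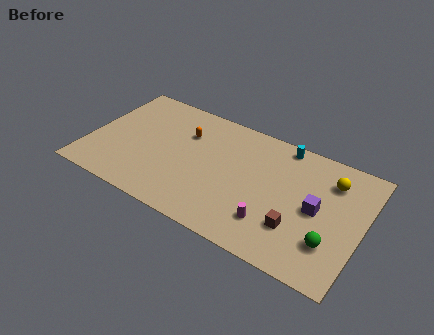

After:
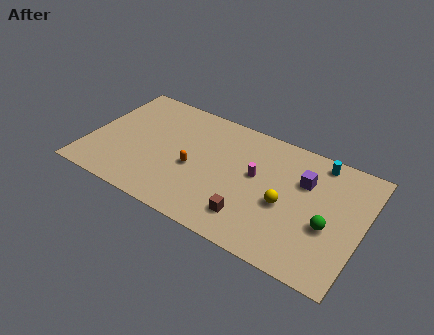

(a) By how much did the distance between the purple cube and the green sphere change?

+0.9

Before: roughly 2.3 units apart; after: 3.2. That's 0.9 units further apart.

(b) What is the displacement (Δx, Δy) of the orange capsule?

(0.9, -2.5)

From the two frames, the orange capsule sits at roughly (5.8, 6.5) before and (6.7, 4.0) after.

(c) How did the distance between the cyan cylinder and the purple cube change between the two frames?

-2.6

They were about 4.6 units apart before and 2.0 after — 2.6 units closer together.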